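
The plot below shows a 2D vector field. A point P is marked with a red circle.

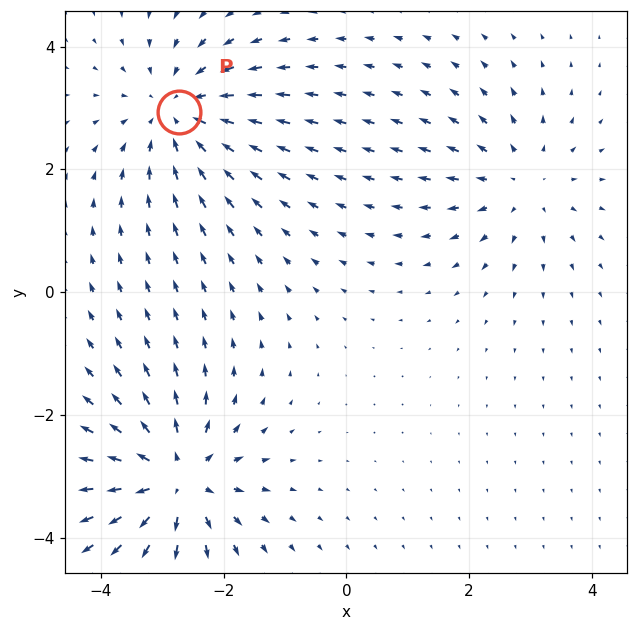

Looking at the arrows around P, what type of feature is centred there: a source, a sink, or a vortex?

sink

At P (-2.7, 2.9) the arrows converge inward. Divergence about -4, curl ≈0 — negative divergence with near-zero curl is a sink.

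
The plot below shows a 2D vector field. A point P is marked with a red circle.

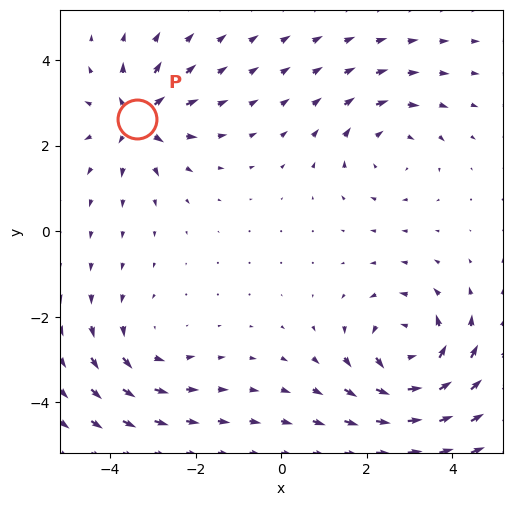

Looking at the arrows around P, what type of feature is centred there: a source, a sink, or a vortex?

At P (-3.4, 2.6) the arrows spread outward. Divergence about +4, curl ≈0 — positive divergence with near-zero curl is a source.

source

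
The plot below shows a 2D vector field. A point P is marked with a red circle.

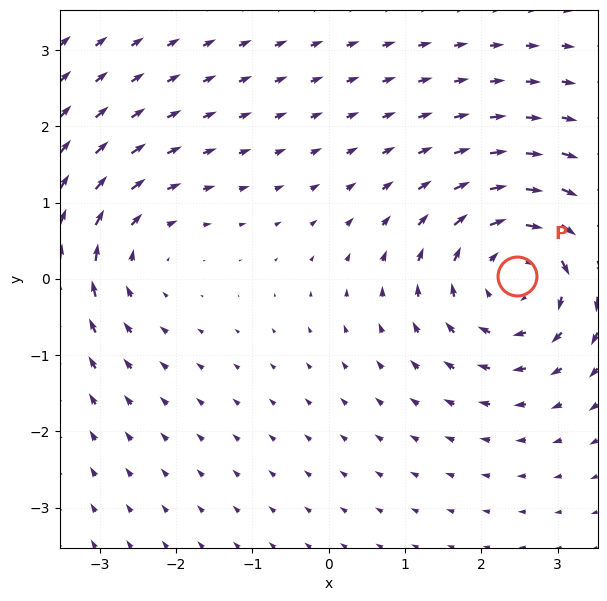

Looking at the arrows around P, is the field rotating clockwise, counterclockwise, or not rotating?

Near P at (2.5, 0.0) the arrows circulate clockwise. The curl (z-component) there is about -5; negative curl means clockwise rotation.

clockwise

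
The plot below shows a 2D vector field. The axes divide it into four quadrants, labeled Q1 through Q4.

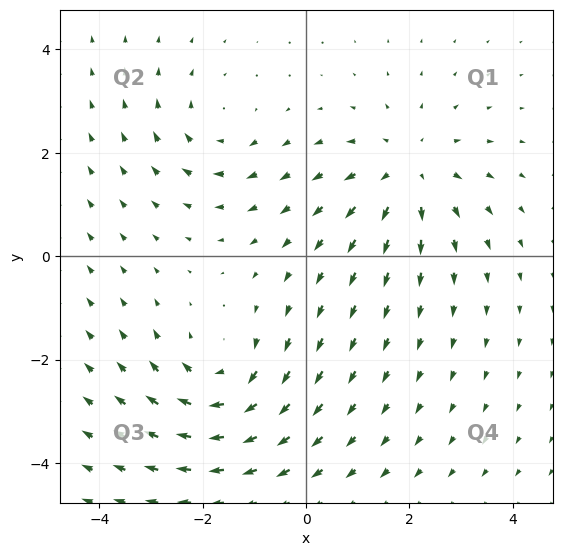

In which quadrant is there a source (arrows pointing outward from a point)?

Q1

The source sits at approximately (2.0, 1.6), which lies in quadrant Q1. The divergence there is about +4, positive as expected for a source.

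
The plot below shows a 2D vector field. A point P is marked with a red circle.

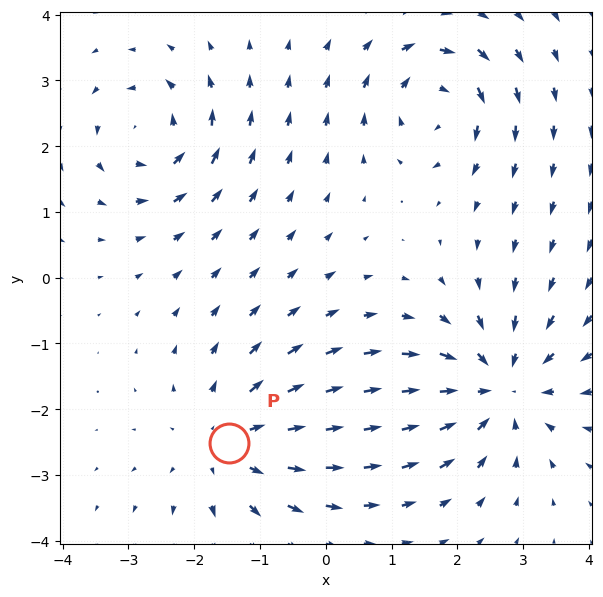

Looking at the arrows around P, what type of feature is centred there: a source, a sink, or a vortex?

source

At P (-1.5, -2.5) the arrows spread outward. Divergence about +4, curl ≈0 — positive divergence with near-zero curl is a source.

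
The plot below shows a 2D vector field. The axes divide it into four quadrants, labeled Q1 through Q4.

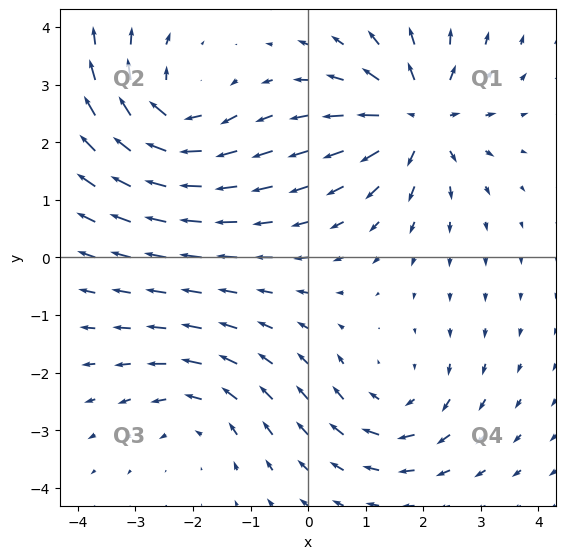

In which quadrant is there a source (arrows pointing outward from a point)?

Q1

The source sits at approximately (1.9, 2.4), which lies in quadrant Q1. The divergence there is about +6, positive as expected for a source.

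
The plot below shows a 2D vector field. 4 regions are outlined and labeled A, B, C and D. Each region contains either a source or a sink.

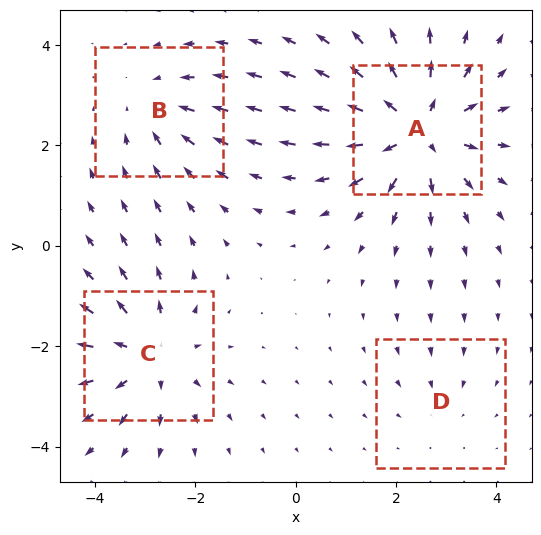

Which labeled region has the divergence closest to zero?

D

Divergence at each region's feature centre — A: about +7, B: about -3, C: about +5, D: about -2. Region D is closest to zero.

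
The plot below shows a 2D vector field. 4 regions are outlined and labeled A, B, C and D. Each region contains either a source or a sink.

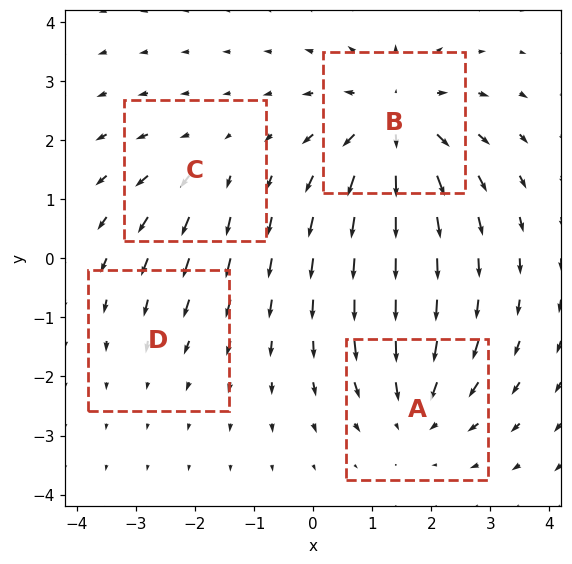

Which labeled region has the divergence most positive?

Divergence at each region's feature centre — A: about -5, B: about +7, C: about +3, D: about -2. Region B is most positive.

B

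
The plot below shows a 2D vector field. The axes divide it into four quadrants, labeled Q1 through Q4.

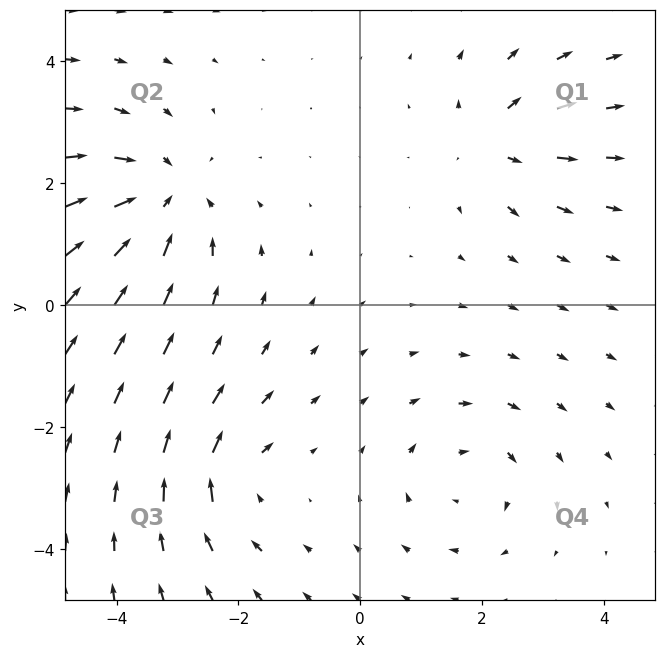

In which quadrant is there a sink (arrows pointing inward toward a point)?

Q2

The sink sits at approximately (-3.2, 1.7), which lies in quadrant Q2. The divergence there is about -5, negative as expected for a sink.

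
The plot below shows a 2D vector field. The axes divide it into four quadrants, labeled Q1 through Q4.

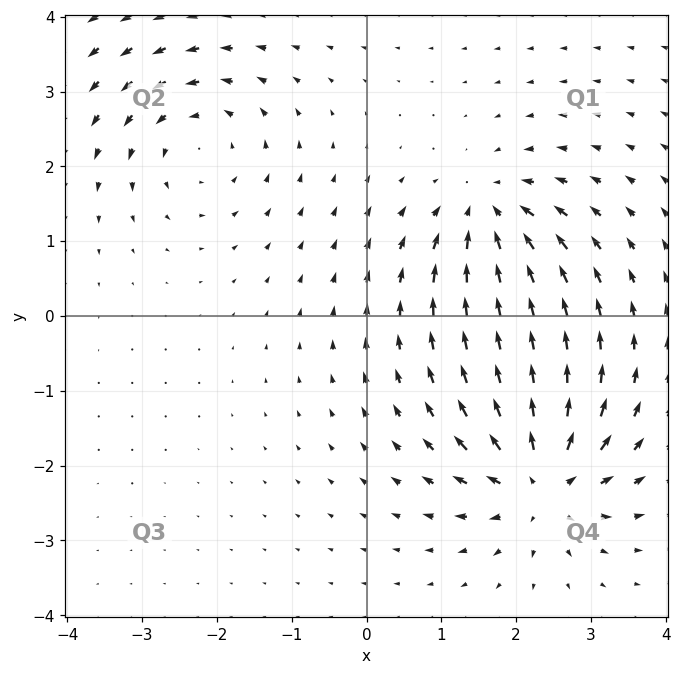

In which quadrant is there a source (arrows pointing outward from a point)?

The source sits at approximately (2.3, -2.2), which lies in quadrant Q4. The divergence there is about +7, positive as expected for a source.

Q4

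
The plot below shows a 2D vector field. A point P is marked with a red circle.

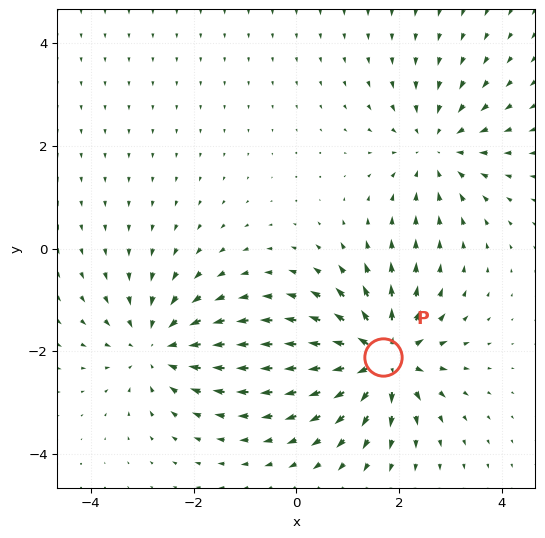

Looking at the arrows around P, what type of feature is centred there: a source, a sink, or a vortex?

At P (1.7, -2.1) the arrows spread outward. Divergence about +6, curl ≈0 — positive divergence with near-zero curl is a source.

source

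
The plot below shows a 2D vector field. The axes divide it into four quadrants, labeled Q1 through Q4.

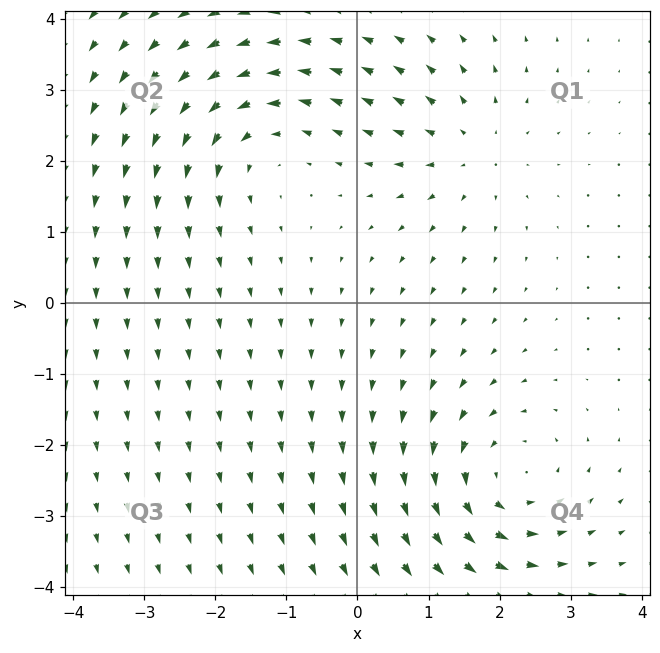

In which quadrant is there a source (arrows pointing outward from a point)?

Q1

The source sits at approximately (1.6, 2.2), which lies in quadrant Q1. The divergence there is about +3, positive as expected for a source.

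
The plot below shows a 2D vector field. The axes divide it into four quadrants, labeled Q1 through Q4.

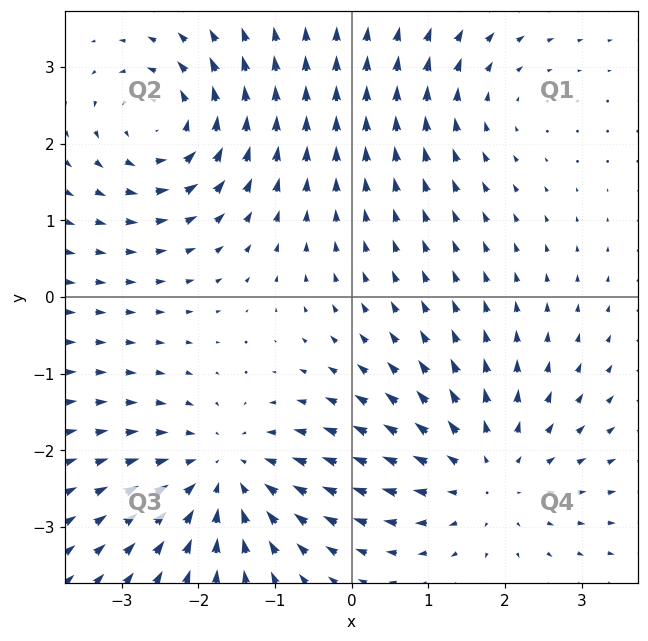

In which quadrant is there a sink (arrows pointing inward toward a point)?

Q3

The sink sits at approximately (-1.6, -2.3), which lies in quadrant Q3. The divergence there is about -4, negative as expected for a sink.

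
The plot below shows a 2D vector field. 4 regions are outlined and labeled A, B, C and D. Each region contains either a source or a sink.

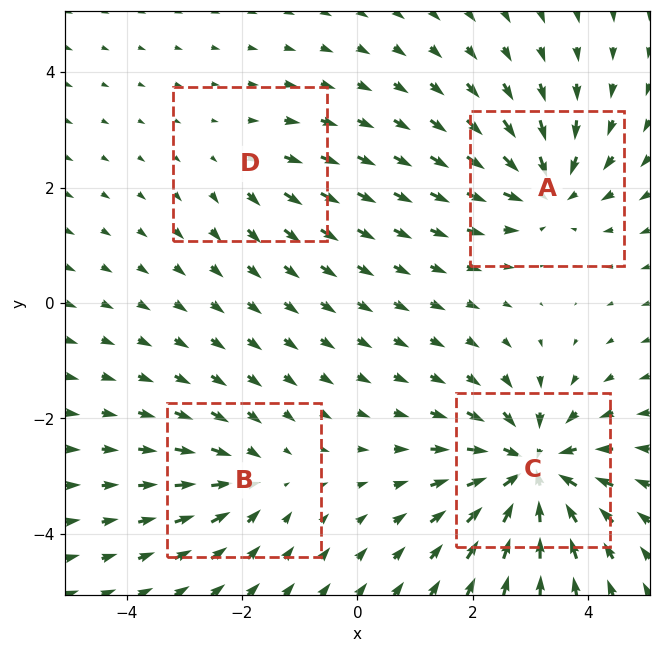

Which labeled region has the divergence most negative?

C

Divergence at each region's feature centre — A: about -5, B: about -4, C: about -8, D: about +2. Region C is most negative.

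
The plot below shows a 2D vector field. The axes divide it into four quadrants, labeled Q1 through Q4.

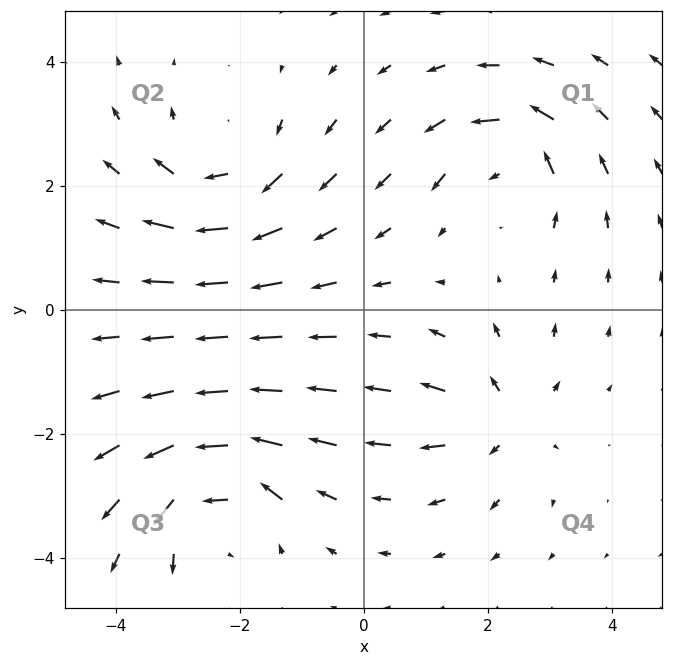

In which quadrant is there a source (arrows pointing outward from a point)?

The source sits at approximately (2.2, -1.8), which lies in quadrant Q4. The divergence there is about +4, positive as expected for a source.

Q4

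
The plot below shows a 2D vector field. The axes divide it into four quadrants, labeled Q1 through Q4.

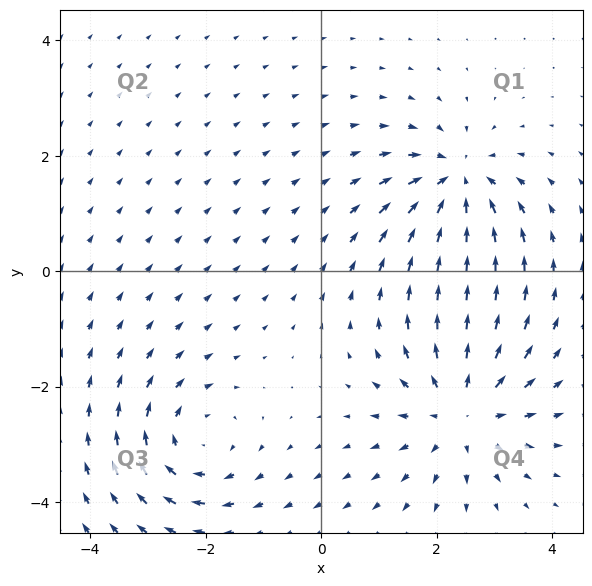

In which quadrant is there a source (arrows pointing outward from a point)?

Q4

The source sits at approximately (2.4, -2.4), which lies in quadrant Q4. The divergence there is about +4, positive as expected for a source.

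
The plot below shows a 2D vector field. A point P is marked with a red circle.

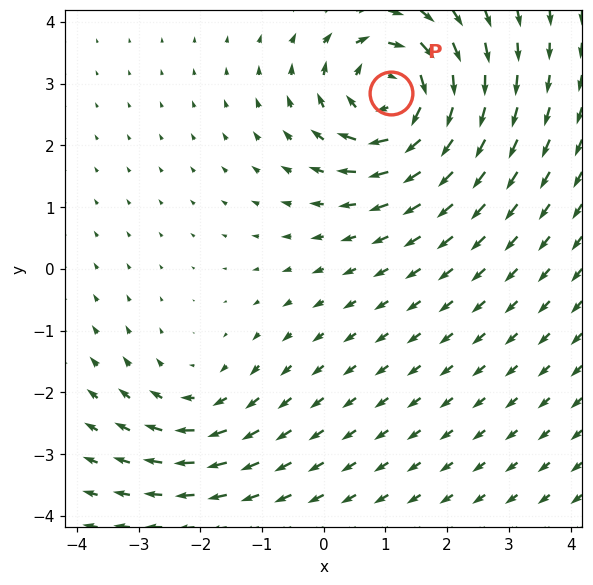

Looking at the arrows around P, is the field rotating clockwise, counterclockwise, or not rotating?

clockwise

Near P at (1.1, 2.8) the arrows circulate clockwise. The curl (z-component) there is about -6; negative curl means clockwise rotation.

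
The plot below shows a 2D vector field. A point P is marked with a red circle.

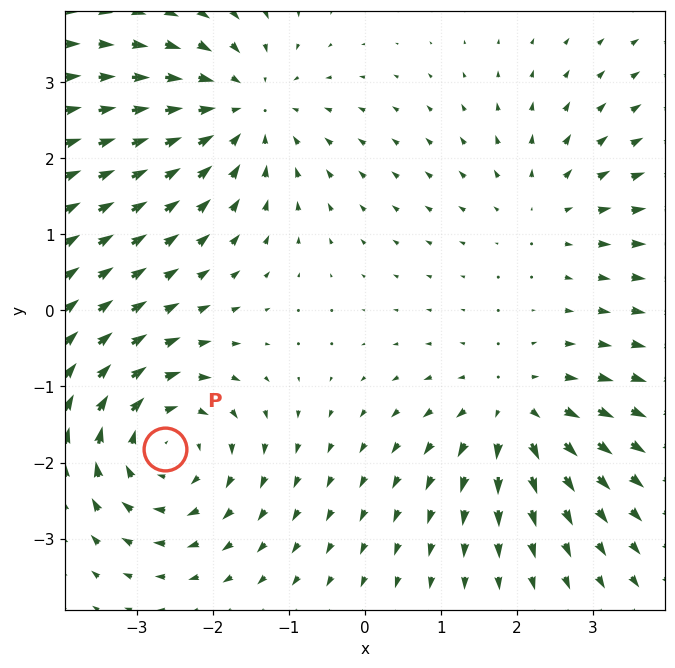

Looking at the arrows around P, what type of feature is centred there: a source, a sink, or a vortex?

vortex

At P (-2.6, -1.8) the arrows circulate clockwise. Divergence ≈0, curl about -4 — near-zero divergence with nonzero curl is a vortex.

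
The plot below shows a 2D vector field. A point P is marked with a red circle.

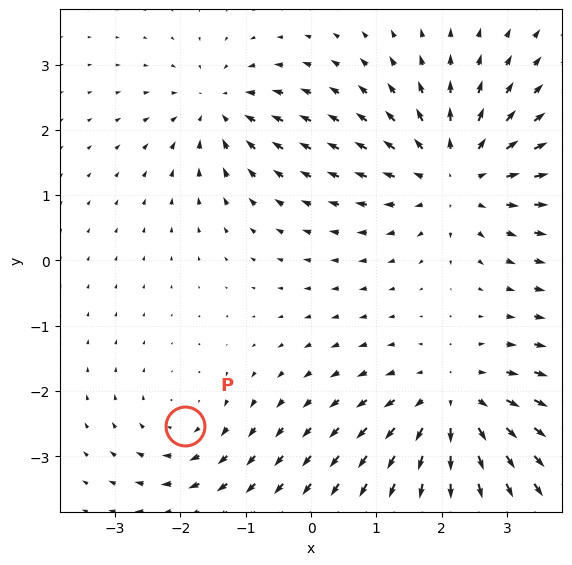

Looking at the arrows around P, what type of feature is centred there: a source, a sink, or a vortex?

At P (-1.9, -2.5) the arrows circulate clockwise. Divergence ≈0, curl about -3 — near-zero divergence with nonzero curl is a vortex.

vortex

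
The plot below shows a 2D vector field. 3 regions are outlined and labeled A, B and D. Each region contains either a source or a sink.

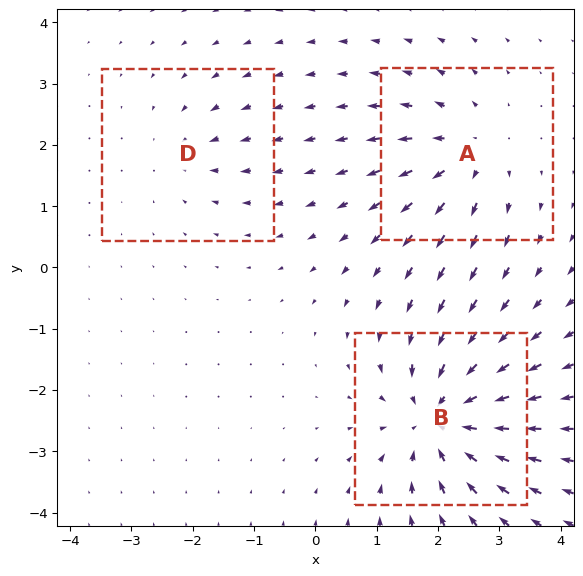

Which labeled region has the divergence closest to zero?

Divergence at each region's feature centre — A: about +4, B: about -5, D: about -2. Region D is closest to zero.

D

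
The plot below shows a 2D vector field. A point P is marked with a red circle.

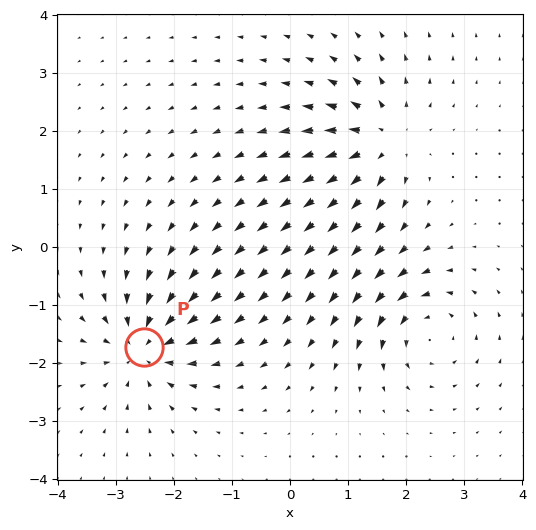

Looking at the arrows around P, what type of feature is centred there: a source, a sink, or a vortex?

At P (-2.5, -1.7) the arrows converge inward. Divergence about -7, curl ≈0 — negative divergence with near-zero curl is a sink.

sink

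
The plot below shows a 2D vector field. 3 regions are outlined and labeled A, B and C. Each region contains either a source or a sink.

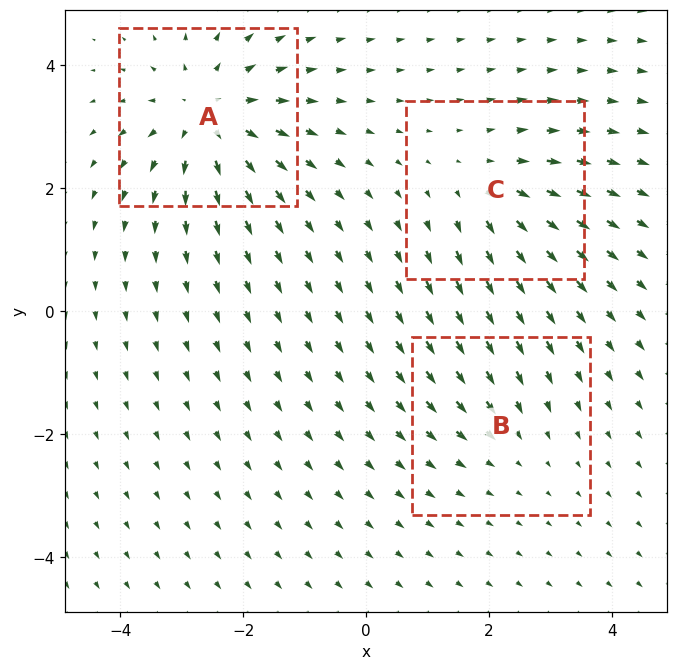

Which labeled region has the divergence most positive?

A

Divergence at each region's feature centre — A: about +5, B: about -2, C: about +3. Region A is most positive.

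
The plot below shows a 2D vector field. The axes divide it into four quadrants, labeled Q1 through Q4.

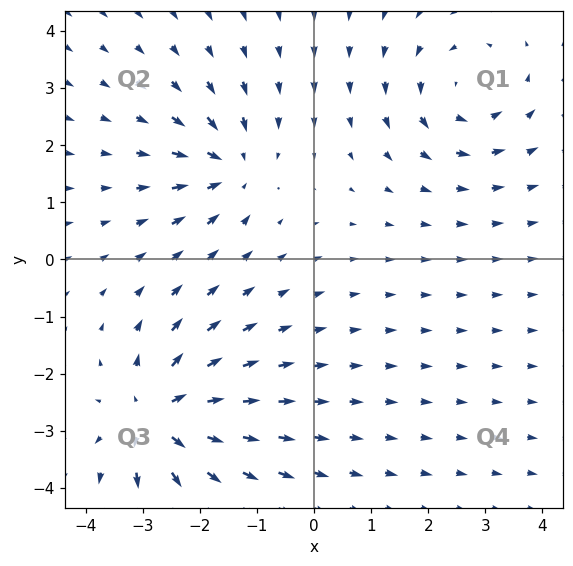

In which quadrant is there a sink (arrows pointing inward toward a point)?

Q2

The sink sits at approximately (-1.5, 1.6), which lies in quadrant Q2. The divergence there is about -5, negative as expected for a sink.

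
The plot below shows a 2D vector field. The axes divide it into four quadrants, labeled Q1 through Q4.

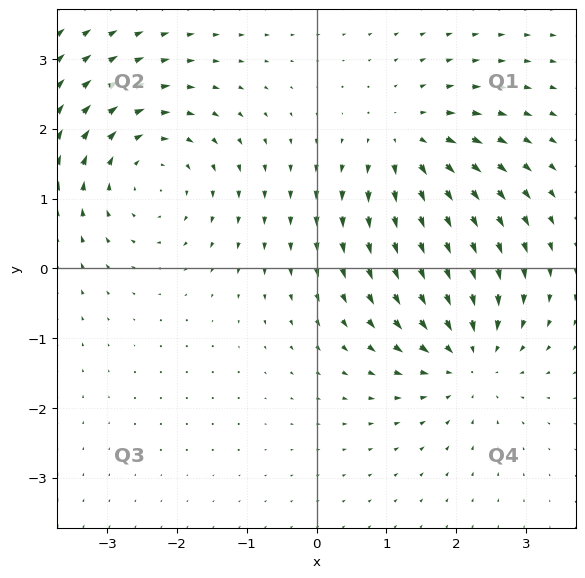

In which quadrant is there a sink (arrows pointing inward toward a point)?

The sink sits at approximately (2.2, -1.3), which lies in quadrant Q4. The divergence there is about -4, negative as expected for a sink.

Q4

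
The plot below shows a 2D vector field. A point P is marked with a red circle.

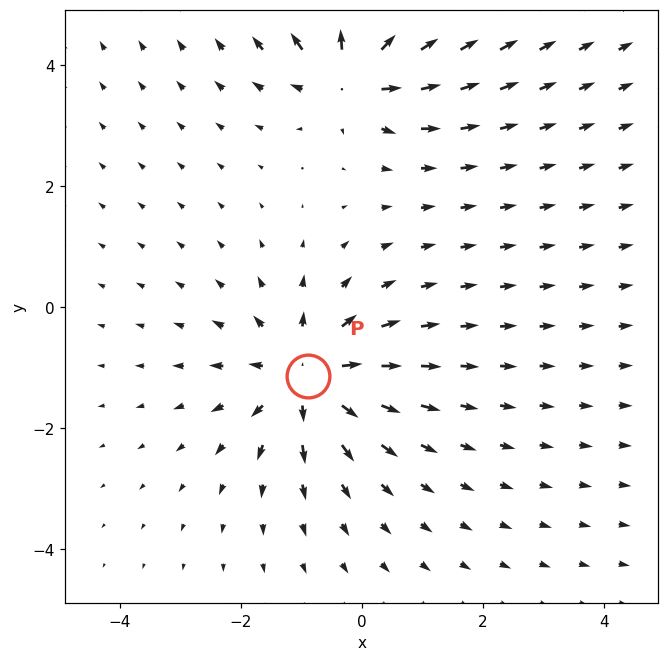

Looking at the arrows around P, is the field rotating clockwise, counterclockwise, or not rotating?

Near P at (-0.9, -1.1) the arrows show no circulation. The curl there is ≈0.

not rotating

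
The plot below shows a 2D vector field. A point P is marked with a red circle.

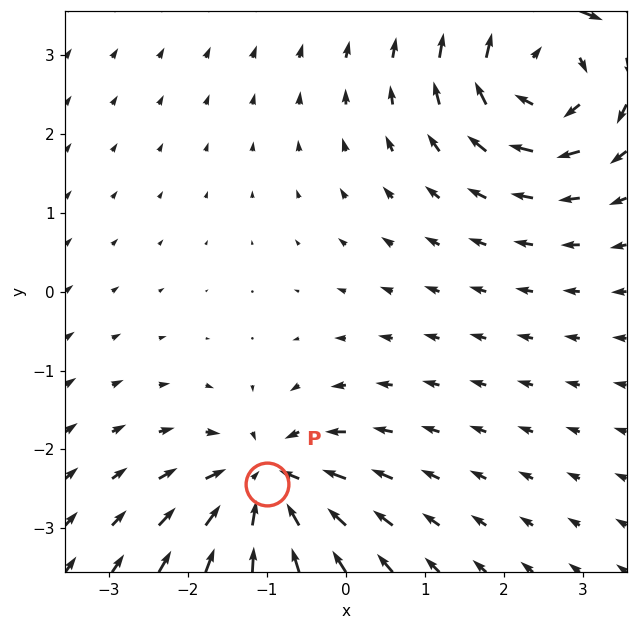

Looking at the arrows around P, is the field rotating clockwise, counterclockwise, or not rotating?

Near P at (-1.0, -2.4) the arrows show no circulation. The curl there is ≈0.

not rotating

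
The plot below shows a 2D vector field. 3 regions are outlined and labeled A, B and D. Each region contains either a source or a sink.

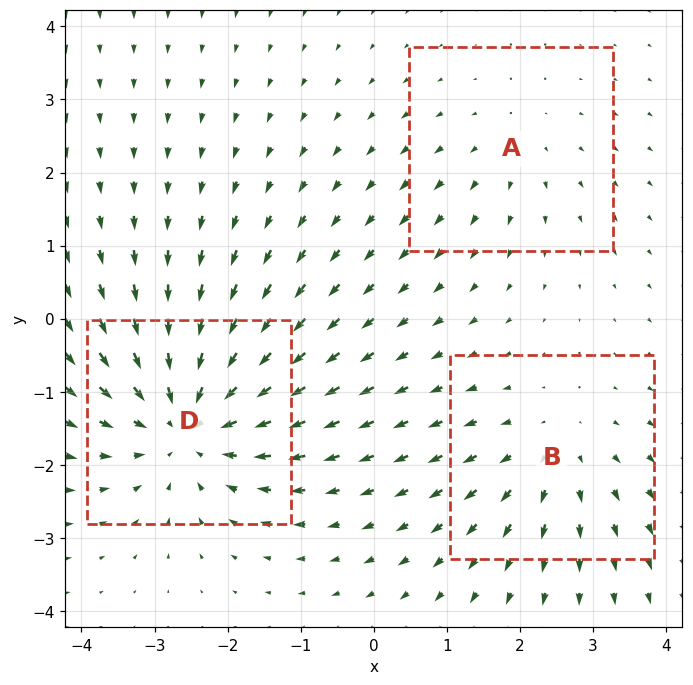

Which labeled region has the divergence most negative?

D

Divergence at each region's feature centre — A: about +2, B: about +3, D: about -5. Region D is most negative.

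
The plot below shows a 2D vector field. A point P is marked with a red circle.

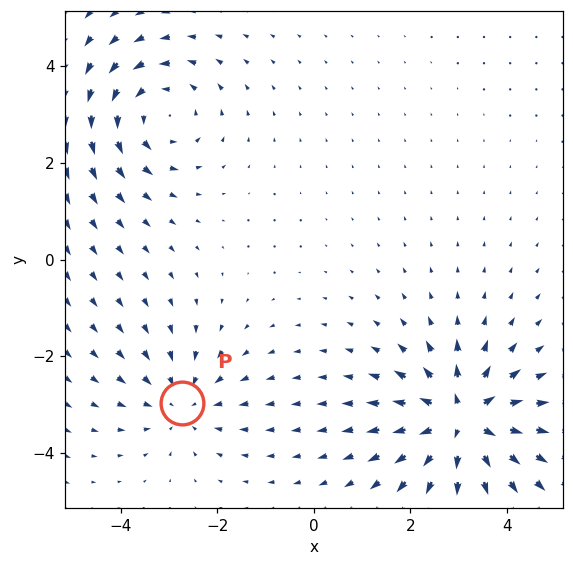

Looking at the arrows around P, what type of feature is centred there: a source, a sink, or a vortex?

sink

At P (-2.7, -3.0) the arrows converge inward. Divergence about -3, curl ≈0 — negative divergence with near-zero curl is a sink.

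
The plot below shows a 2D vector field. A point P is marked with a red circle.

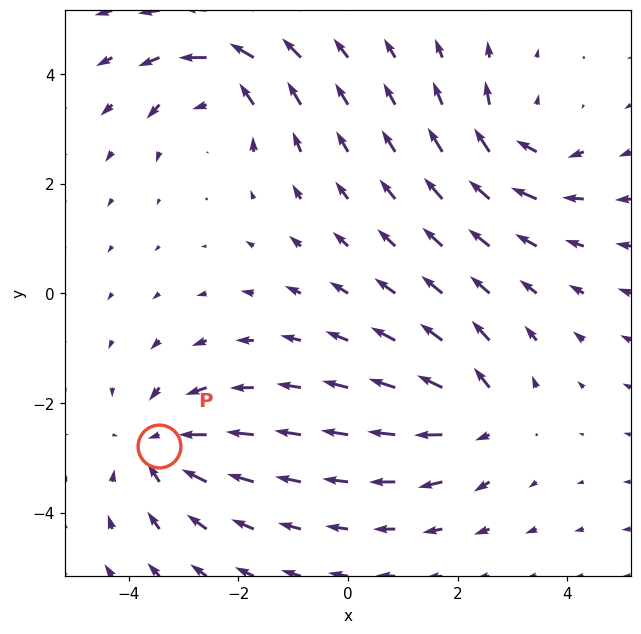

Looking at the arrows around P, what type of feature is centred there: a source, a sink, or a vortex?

sink

At P (-3.4, -2.8) the arrows converge inward. Divergence about -5, curl ≈0 — negative divergence with near-zero curl is a sink.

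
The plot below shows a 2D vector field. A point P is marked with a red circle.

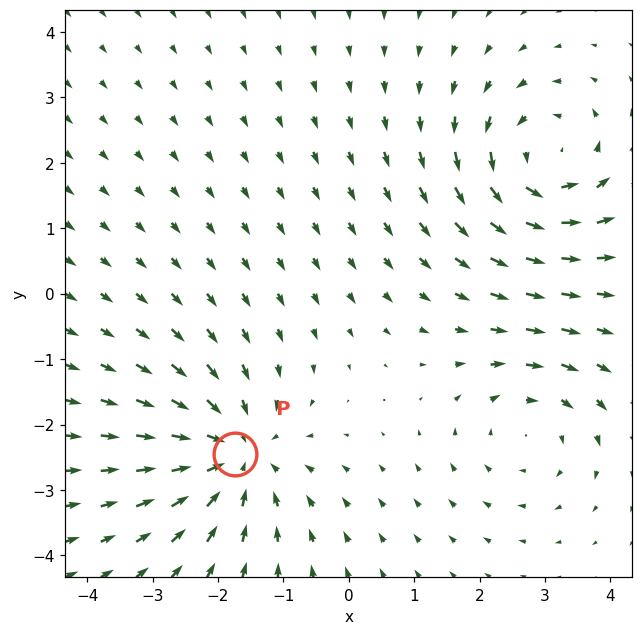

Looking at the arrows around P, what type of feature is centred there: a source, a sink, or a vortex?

sink

At P (-1.7, -2.5) the arrows converge inward. Divergence about -4, curl ≈0 — negative divergence with near-zero curl is a sink.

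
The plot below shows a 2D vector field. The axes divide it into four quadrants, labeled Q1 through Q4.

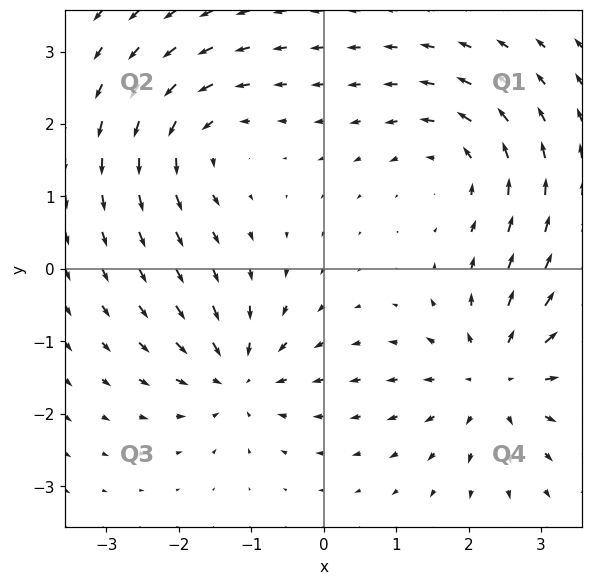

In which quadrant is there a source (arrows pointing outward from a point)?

The source sits at approximately (2.4, -1.5), which lies in quadrant Q4. The divergence there is about +5, positive as expected for a source.

Q4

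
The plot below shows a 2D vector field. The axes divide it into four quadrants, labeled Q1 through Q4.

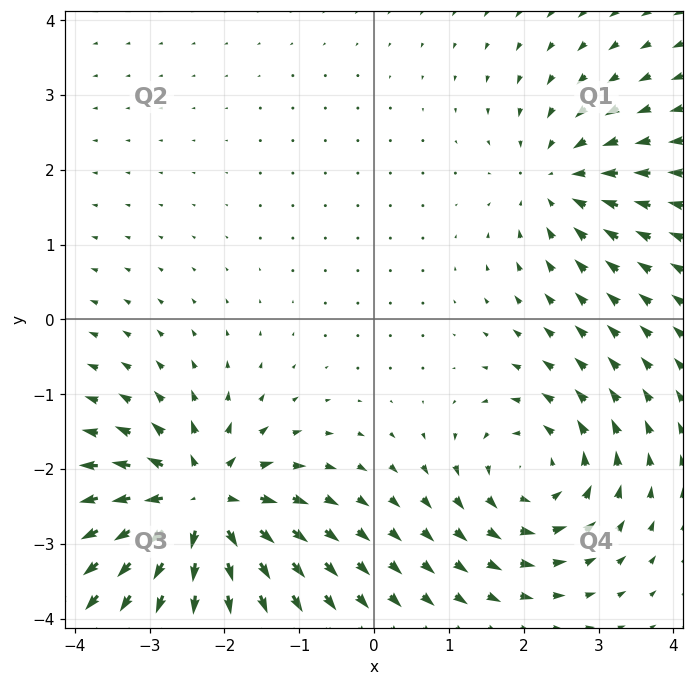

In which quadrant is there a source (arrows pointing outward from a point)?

The source sits at approximately (-2.3, -2.5), which lies in quadrant Q3. The divergence there is about +7, positive as expected for a source.

Q3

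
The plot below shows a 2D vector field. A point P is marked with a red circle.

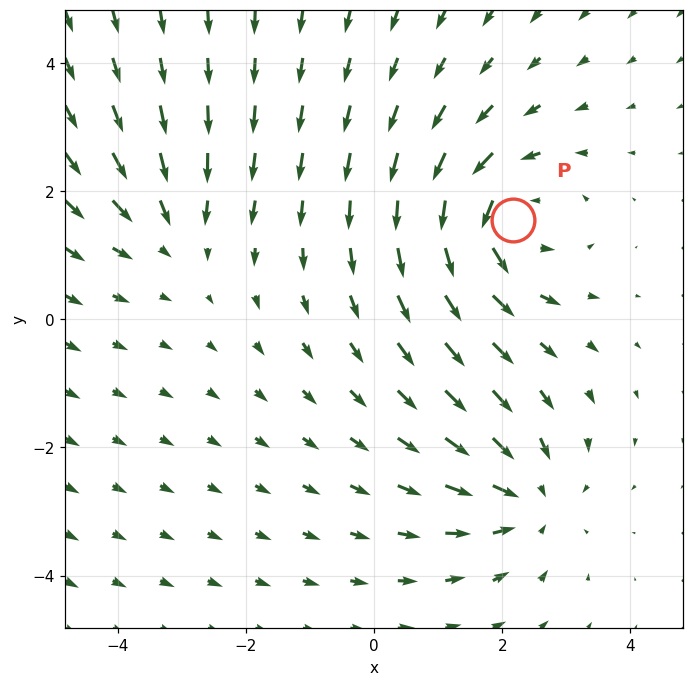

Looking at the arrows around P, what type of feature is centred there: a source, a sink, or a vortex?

At P (2.2, 1.5) the arrows circulate counterclockwise. Divergence ≈0, curl about +4 — near-zero divergence with nonzero curl is a vortex.

vortex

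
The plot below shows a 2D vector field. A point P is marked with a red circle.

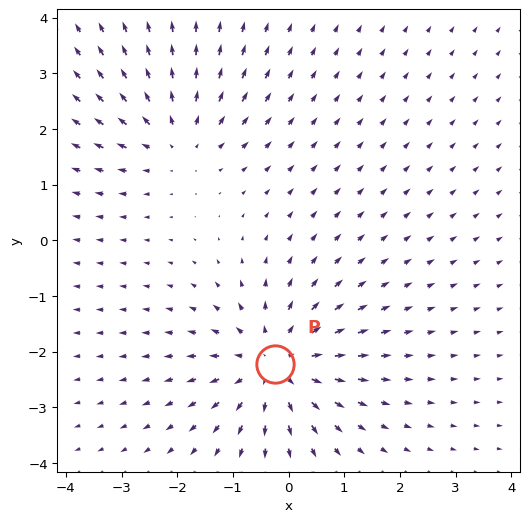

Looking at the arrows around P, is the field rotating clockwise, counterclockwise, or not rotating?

not rotating

Near P at (-0.2, -2.2) the arrows show no circulation. The curl there is ≈0.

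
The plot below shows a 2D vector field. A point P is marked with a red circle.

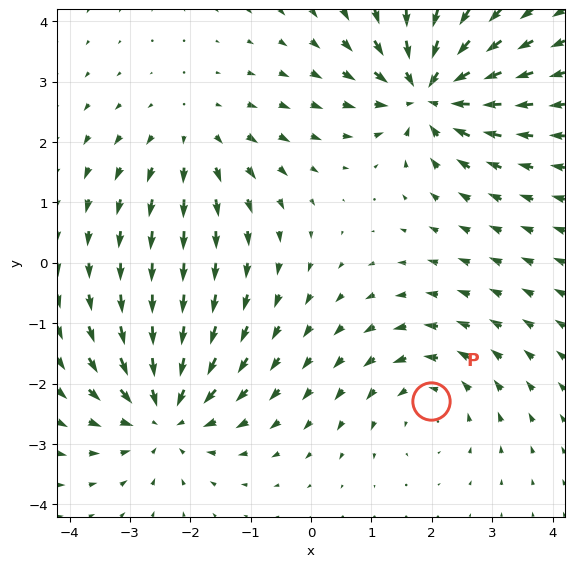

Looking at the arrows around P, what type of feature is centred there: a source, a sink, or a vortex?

At P (2.0, -2.3) the arrows circulate counterclockwise. Divergence ≈0, curl about +3 — near-zero divergence with nonzero curl is a vortex.

vortex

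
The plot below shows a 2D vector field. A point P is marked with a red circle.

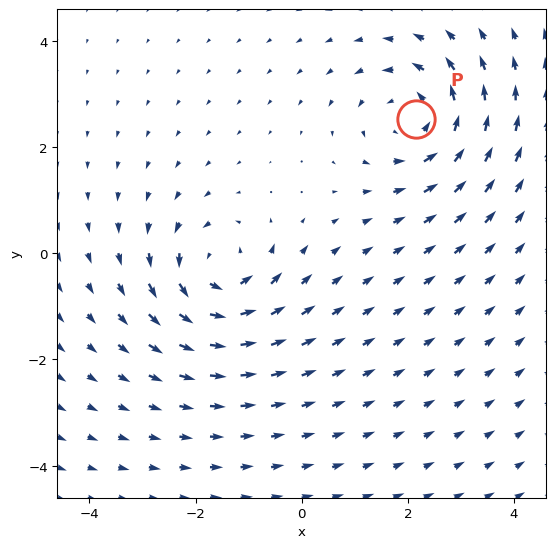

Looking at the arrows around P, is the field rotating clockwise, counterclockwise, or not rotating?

counterclockwise

Near P at (2.2, 2.5) the arrows circulate counterclockwise. The curl (z-component) there is about +5; positive curl means counterclockwise rotation.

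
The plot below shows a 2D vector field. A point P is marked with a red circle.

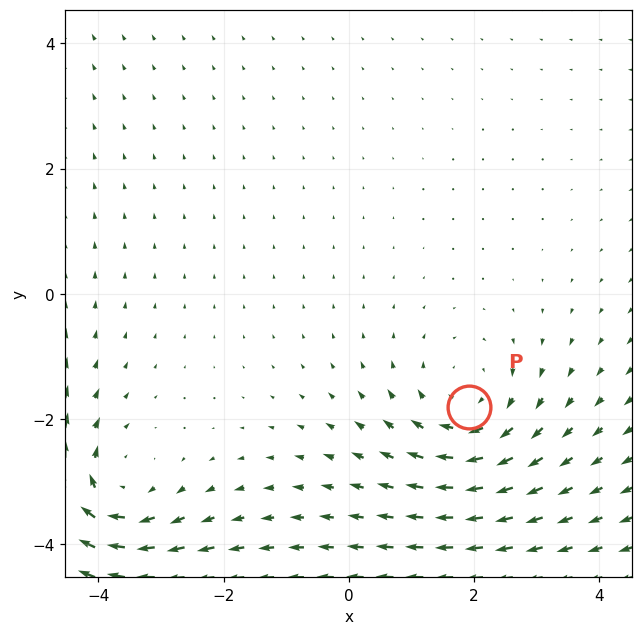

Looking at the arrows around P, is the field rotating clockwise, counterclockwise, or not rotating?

clockwise

Near P at (1.9, -1.8) the arrows circulate clockwise. The curl (z-component) there is about -3; negative curl means clockwise rotation.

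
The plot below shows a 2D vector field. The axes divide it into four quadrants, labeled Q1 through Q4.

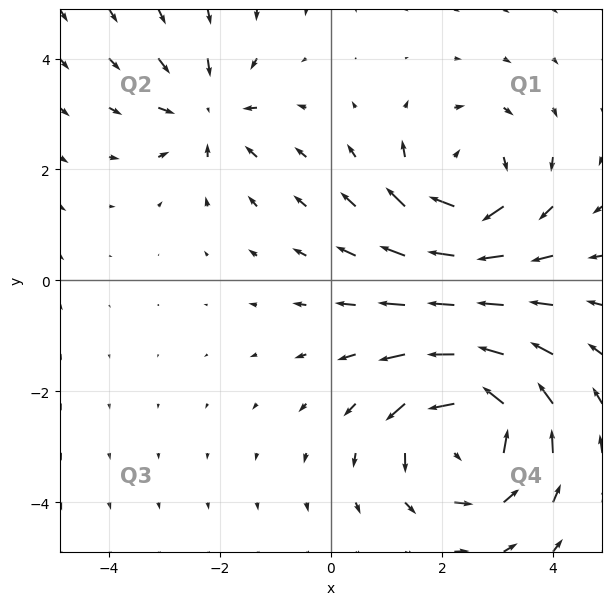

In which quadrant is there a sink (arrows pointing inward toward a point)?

The sink sits at approximately (-2.2, 3.0), which lies in quadrant Q2. The divergence there is about -4, negative as expected for a sink.

Q2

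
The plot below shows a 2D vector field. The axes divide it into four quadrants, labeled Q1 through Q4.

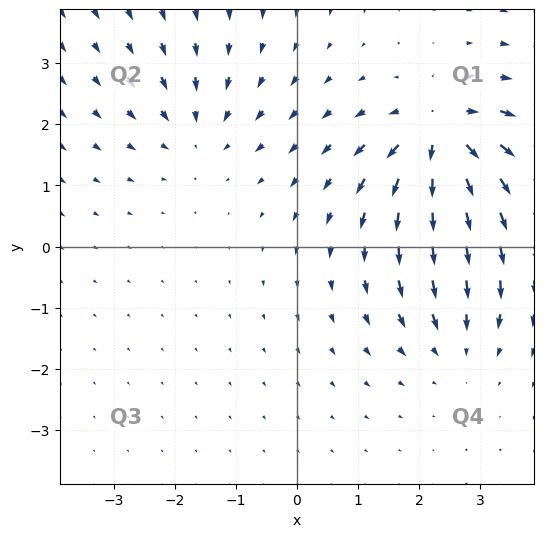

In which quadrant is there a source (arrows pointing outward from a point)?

The source sits at approximately (2.4, 1.8), which lies in quadrant Q1. The divergence there is about +6, positive as expected for a source.

Q1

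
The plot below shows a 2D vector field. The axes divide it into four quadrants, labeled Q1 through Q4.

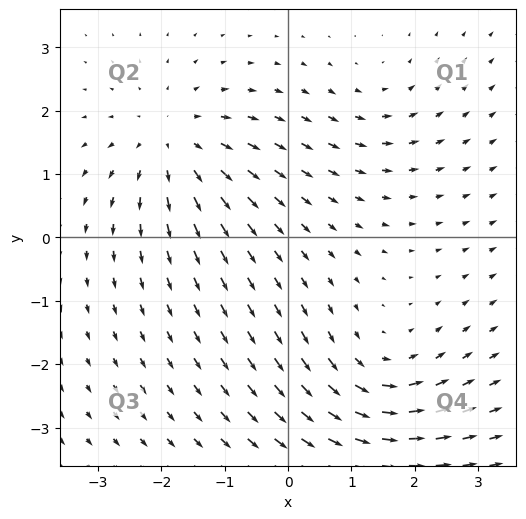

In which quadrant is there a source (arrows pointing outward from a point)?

Q2

The source sits at approximately (-1.8, 1.5), which lies in quadrant Q2. The divergence there is about +4, positive as expected for a source.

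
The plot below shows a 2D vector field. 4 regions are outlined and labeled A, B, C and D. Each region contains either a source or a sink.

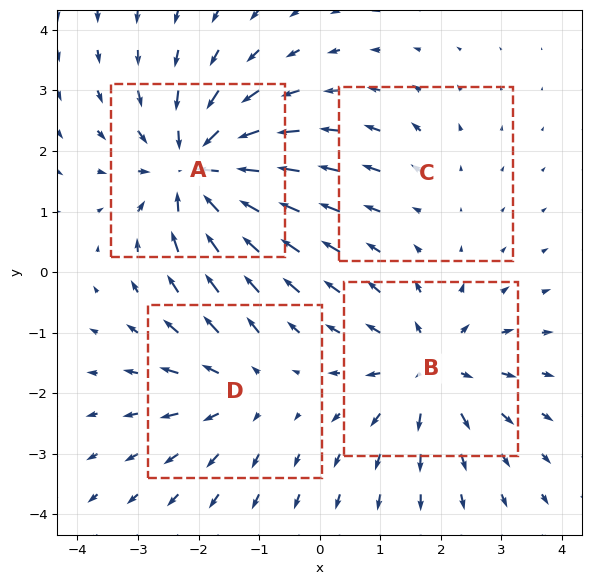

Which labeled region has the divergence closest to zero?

Divergence at each region's feature centre — A: about -7, B: about +5, C: about +2, D: about +3. Region C is closest to zero.

C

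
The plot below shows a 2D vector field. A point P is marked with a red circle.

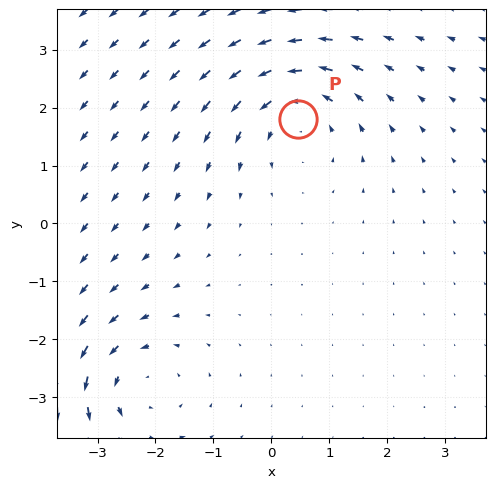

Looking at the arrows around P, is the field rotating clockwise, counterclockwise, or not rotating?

counterclockwise

Near P at (0.5, 1.8) the arrows circulate counterclockwise. The curl (z-component) there is about +3; positive curl means counterclockwise rotation.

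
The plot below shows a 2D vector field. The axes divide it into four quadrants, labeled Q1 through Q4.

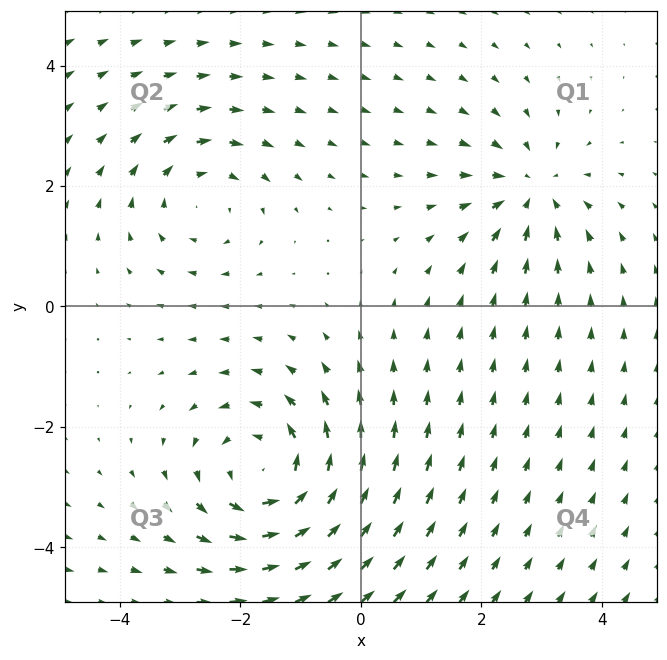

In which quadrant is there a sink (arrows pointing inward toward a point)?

Q1

The sink sits at approximately (2.8, 1.9), which lies in quadrant Q1. The divergence there is about -3, negative as expected for a sink.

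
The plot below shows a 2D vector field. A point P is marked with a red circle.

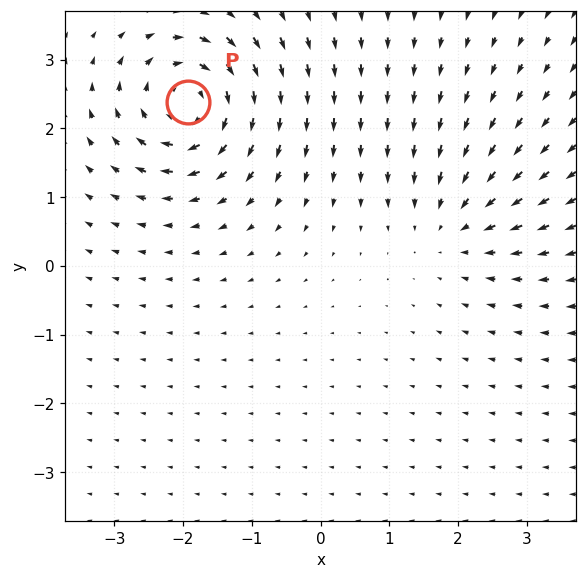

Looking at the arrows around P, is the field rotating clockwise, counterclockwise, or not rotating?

Near P at (-1.9, 2.4) the arrows circulate clockwise. The curl (z-component) there is about -6; negative curl means clockwise rotation.

clockwise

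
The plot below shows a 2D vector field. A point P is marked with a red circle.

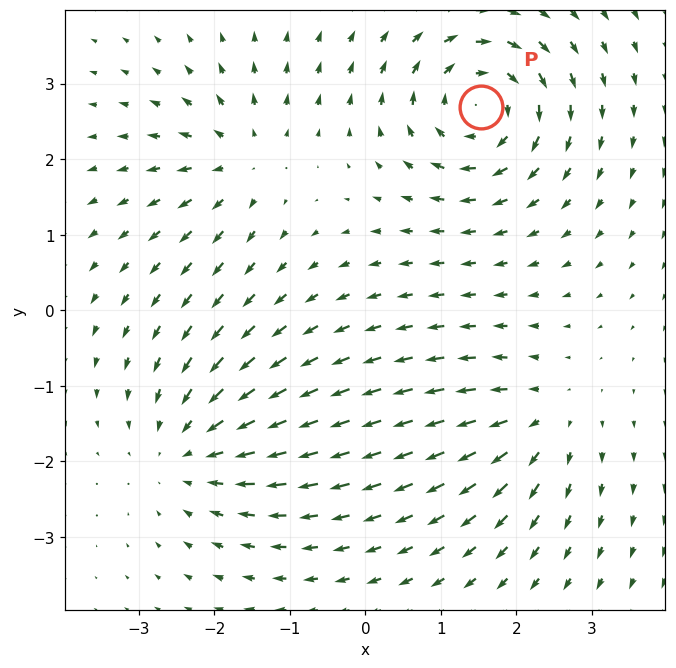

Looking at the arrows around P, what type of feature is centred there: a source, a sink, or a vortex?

At P (1.5, 2.7) the arrows circulate clockwise. Divergence ≈0, curl about -6 — near-zero divergence with nonzero curl is a vortex.

vortex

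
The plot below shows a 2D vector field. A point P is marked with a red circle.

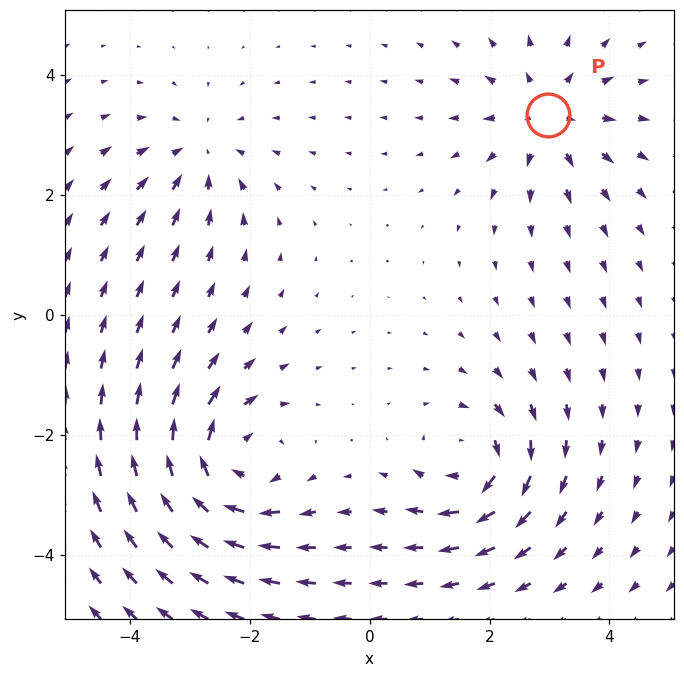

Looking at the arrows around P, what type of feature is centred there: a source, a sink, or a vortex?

At P (3.0, 3.3) the arrows spread outward. Divergence about +4, curl ≈0 — positive divergence with near-zero curl is a source.

source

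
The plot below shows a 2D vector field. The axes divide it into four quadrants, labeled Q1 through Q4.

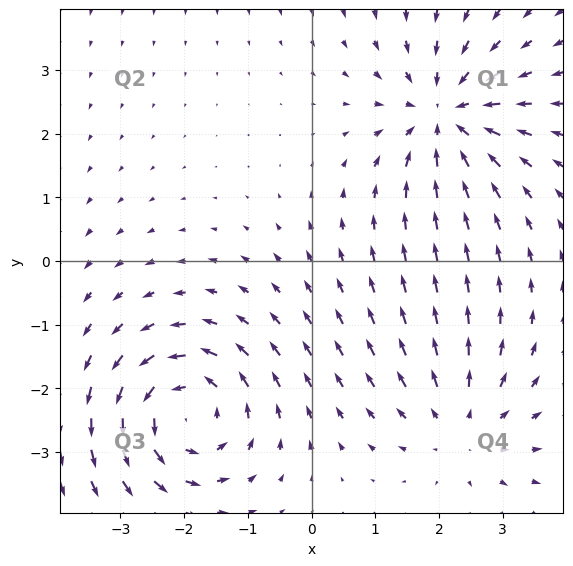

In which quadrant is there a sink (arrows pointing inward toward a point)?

Q1

The sink sits at approximately (2.1, 2.3), which lies in quadrant Q1. The divergence there is about -5, negative as expected for a sink.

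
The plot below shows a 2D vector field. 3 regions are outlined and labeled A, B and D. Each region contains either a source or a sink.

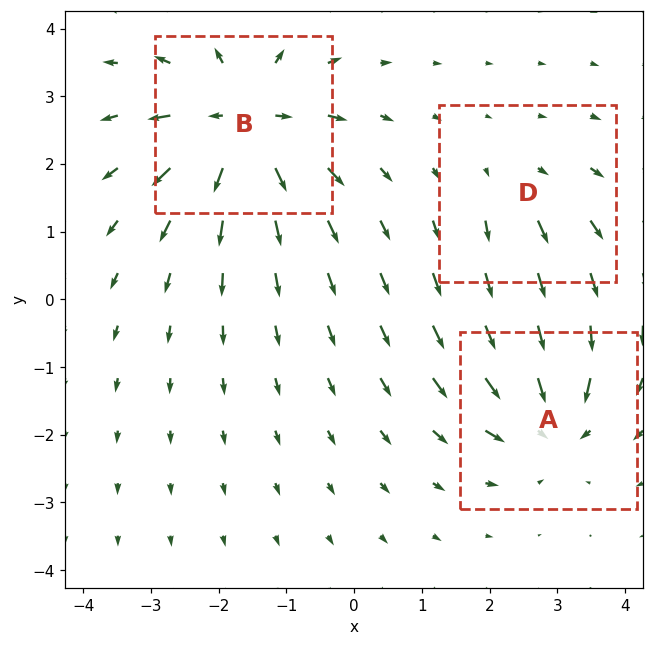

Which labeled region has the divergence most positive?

Divergence at each region's feature centre — A: about -4, B: about +6, D: about +2. Region B is most positive.

B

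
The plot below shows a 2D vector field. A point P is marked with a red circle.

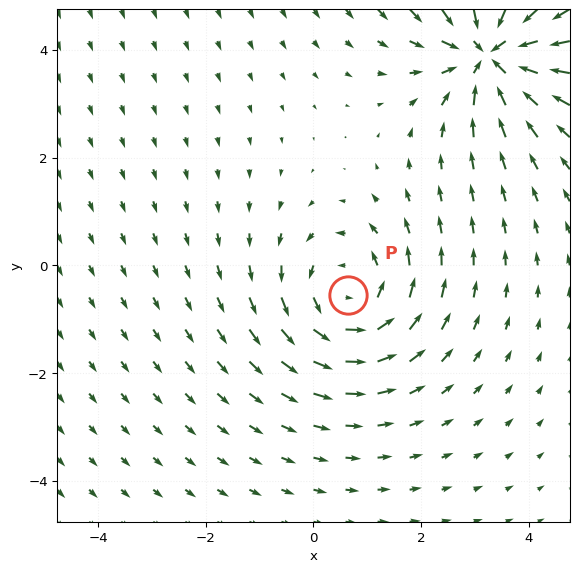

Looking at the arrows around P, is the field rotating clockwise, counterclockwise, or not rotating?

Near P at (0.6, -0.5) the arrows circulate counterclockwise. The curl (z-component) there is about +4; positive curl means counterclockwise rotation.

counterclockwise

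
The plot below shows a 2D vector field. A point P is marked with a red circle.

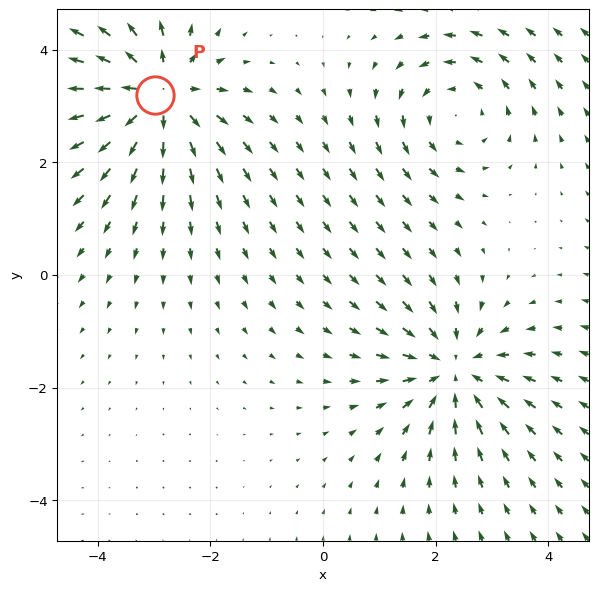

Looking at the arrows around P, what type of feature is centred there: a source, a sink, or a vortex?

source

At P (-3.0, 3.2) the arrows spread outward. Divergence about +5, curl ≈0 — positive divergence with near-zero curl is a source.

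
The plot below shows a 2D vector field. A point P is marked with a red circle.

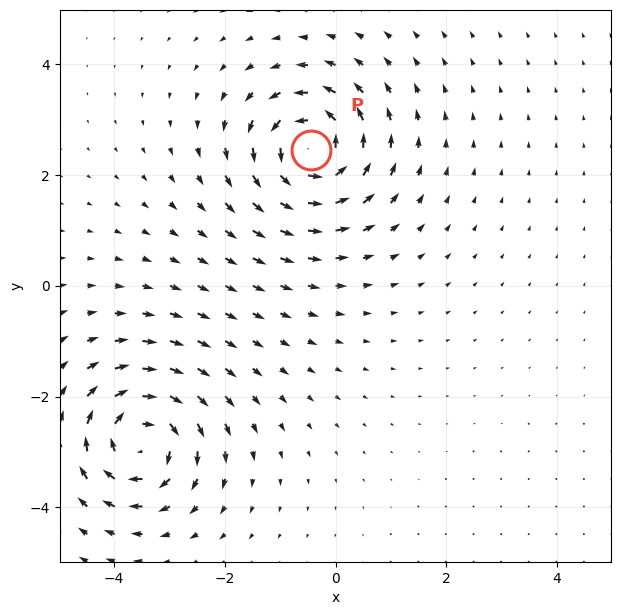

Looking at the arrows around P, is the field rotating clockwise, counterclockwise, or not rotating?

counterclockwise

Near P at (-0.4, 2.5) the arrows circulate counterclockwise. The curl (z-component) there is about +6; positive curl means counterclockwise rotation.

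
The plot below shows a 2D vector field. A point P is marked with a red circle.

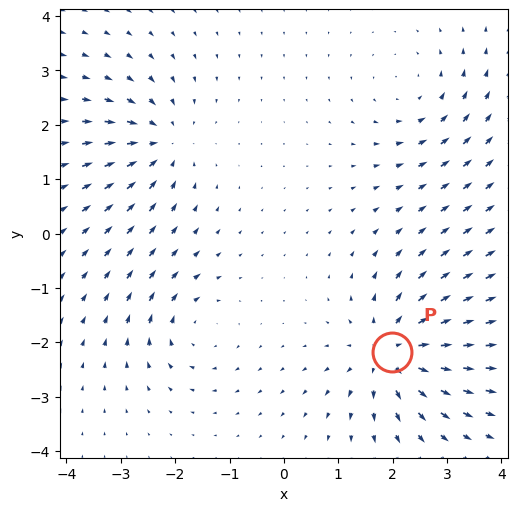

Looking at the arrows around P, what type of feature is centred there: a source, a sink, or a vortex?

At P (2.0, -2.2) the arrows spread outward. Divergence about +6, curl ≈0 — positive divergence with near-zero curl is a source.

source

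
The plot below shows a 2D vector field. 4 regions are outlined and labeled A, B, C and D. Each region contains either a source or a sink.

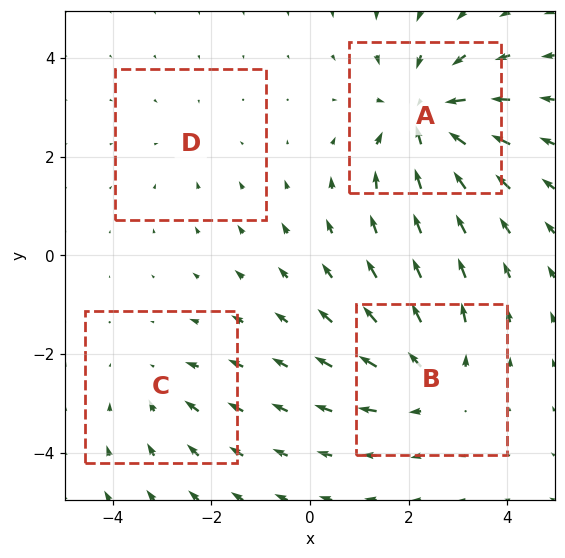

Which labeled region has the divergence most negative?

A

Divergence at each region's feature centre — A: about -6, B: about +4, C: about -3, D: about -2. Region A is most negative.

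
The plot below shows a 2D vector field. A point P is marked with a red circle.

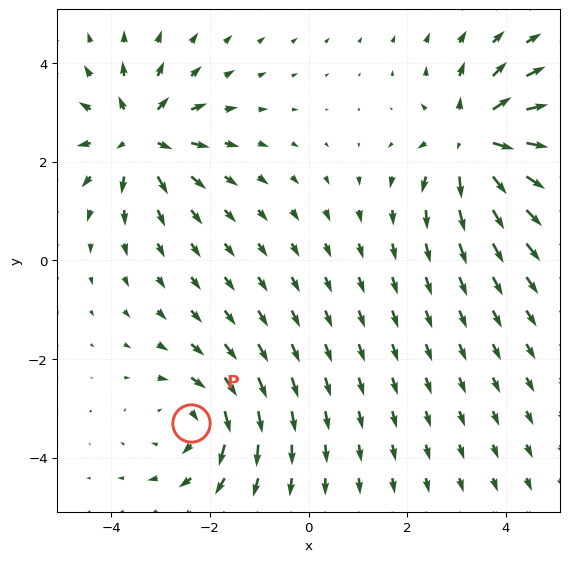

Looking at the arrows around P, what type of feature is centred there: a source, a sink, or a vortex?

vortex

At P (-2.4, -3.3) the arrows circulate clockwise. Divergence ≈0, curl about -4 — near-zero divergence with nonzero curl is a vortex.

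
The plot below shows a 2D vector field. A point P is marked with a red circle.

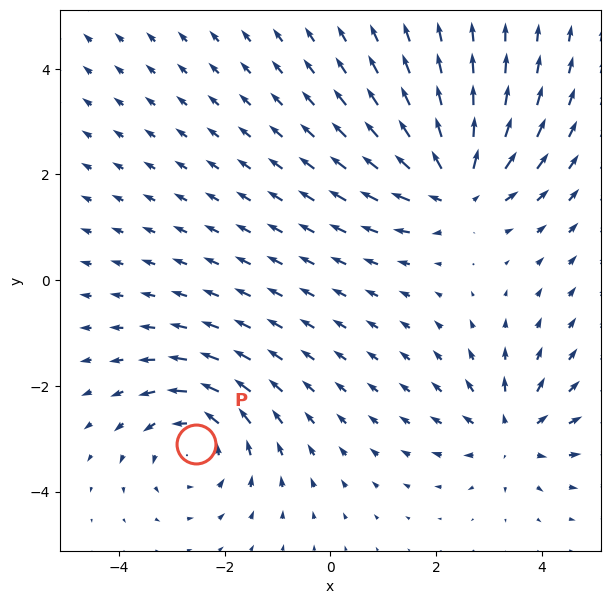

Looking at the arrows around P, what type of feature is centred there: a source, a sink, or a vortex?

vortex

At P (-2.5, -3.1) the arrows circulate counterclockwise. Divergence ≈0, curl about +5 — near-zero divergence with nonzero curl is a vortex.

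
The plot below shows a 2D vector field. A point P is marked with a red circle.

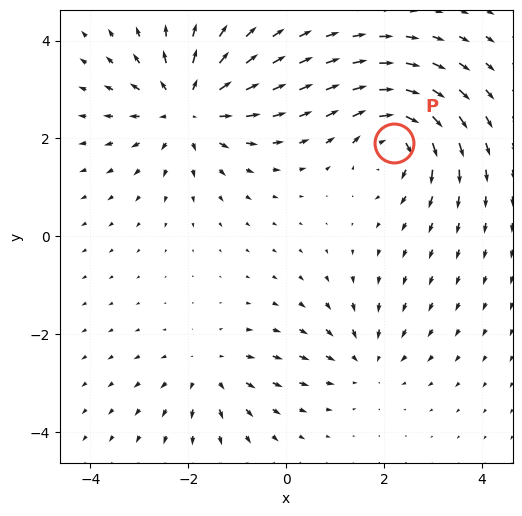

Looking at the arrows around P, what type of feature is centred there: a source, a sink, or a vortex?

vortex

At P (2.2, 1.9) the arrows circulate clockwise. Divergence ≈0, curl about -6 — near-zero divergence with nonzero curl is a vortex.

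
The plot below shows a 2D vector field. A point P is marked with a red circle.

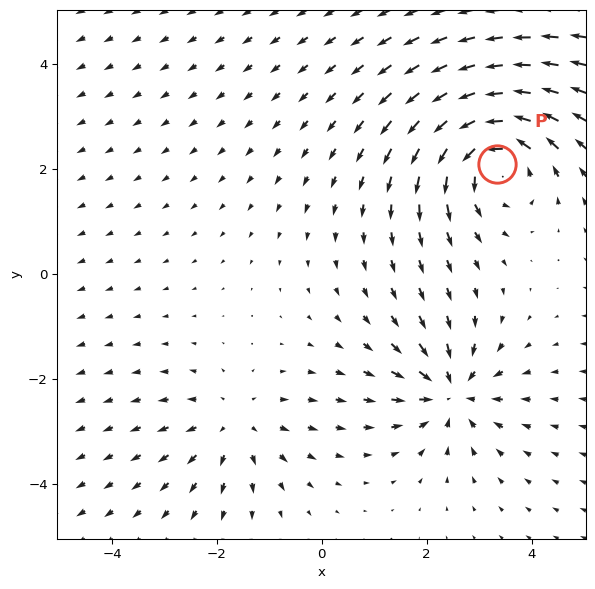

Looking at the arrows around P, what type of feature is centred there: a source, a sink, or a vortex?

At P (3.3, 2.1) the arrows circulate counterclockwise. Divergence ≈0, curl about +5 — near-zero divergence with nonzero curl is a vortex.

vortex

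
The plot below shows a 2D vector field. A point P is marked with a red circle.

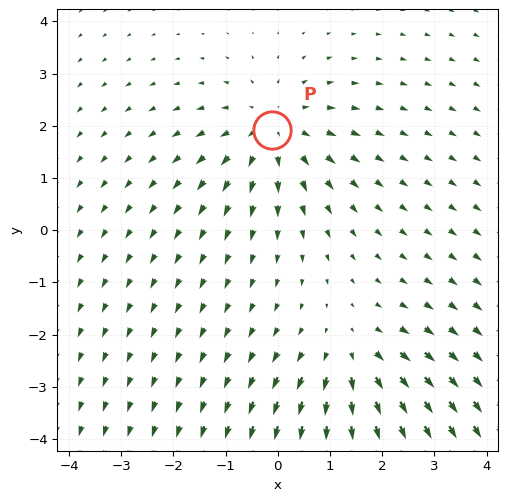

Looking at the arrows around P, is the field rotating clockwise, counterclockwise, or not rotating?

Near P at (-0.1, 1.9) the arrows show no circulation. The curl there is ≈0.

not rotating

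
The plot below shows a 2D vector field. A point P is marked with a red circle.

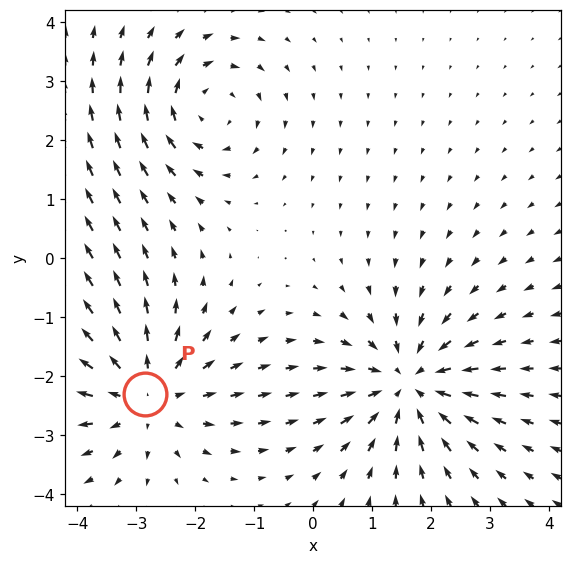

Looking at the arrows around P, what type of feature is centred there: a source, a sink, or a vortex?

source

At P (-2.9, -2.3) the arrows spread outward. Divergence about +4, curl ≈0 — positive divergence with near-zero curl is a source.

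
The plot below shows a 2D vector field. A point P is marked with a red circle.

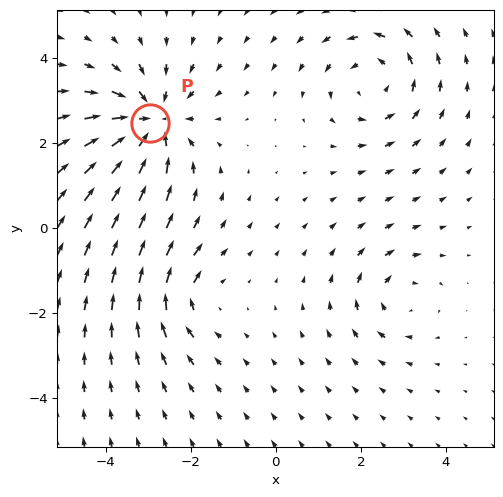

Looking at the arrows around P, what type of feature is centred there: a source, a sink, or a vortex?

At P (-3.0, 2.5) the arrows converge inward. Divergence about -5, curl ≈0 — negative divergence with near-zero curl is a sink.

sink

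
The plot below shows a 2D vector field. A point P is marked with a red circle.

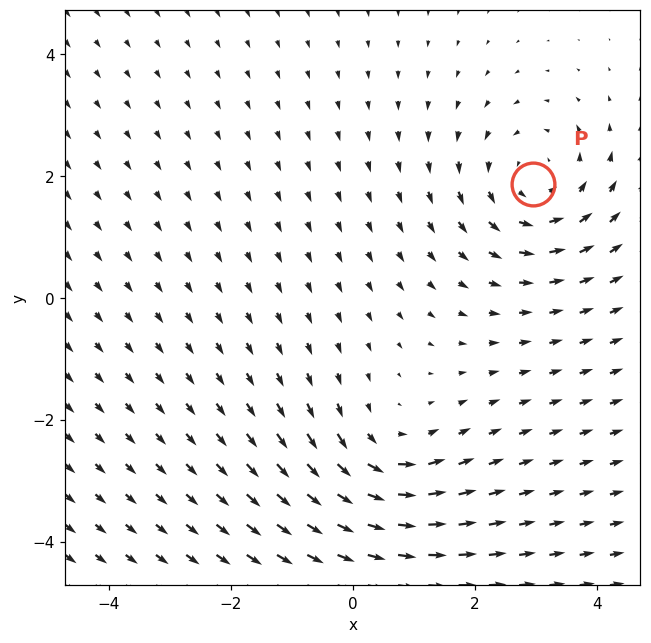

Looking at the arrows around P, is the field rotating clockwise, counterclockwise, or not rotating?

Near P at (3.0, 1.9) the arrows circulate counterclockwise. The curl (z-component) there is about +3; positive curl means counterclockwise rotation.

counterclockwise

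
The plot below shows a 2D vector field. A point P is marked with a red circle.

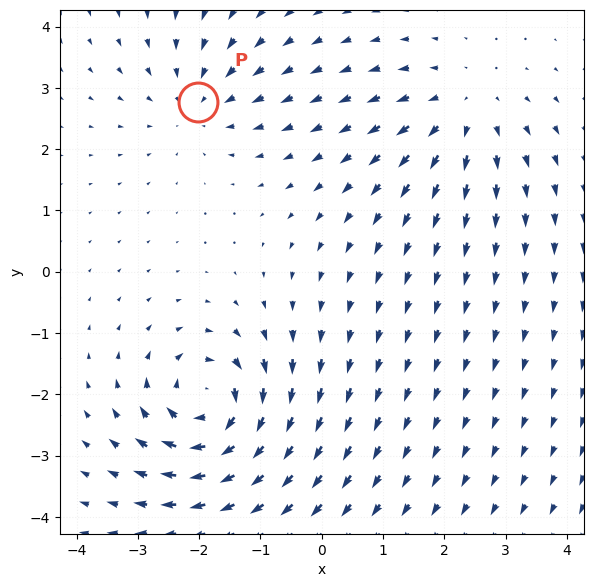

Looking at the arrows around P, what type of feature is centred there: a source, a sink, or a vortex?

sink

At P (-2.0, 2.8) the arrows converge inward. Divergence about -3, curl ≈0 — negative divergence with near-zero curl is a sink.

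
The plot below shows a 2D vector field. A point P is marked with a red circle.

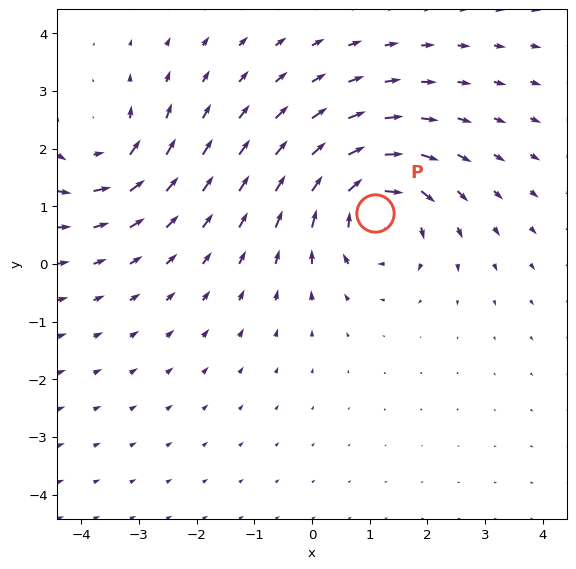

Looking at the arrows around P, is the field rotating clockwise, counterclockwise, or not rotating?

clockwise

Near P at (1.1, 0.9) the arrows circulate clockwise. The curl (z-component) there is about -5; negative curl means clockwise rotation.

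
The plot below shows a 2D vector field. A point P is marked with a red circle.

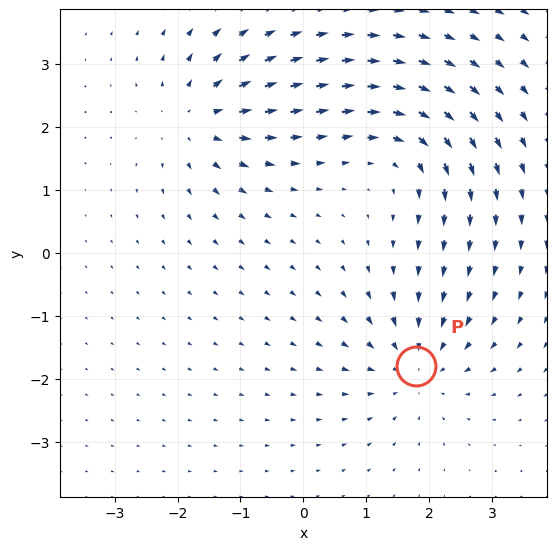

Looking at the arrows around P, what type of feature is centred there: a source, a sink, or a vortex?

At P (1.8, -1.8) the arrows converge inward. Divergence about -4, curl ≈0 — negative divergence with near-zero curl is a sink.

sink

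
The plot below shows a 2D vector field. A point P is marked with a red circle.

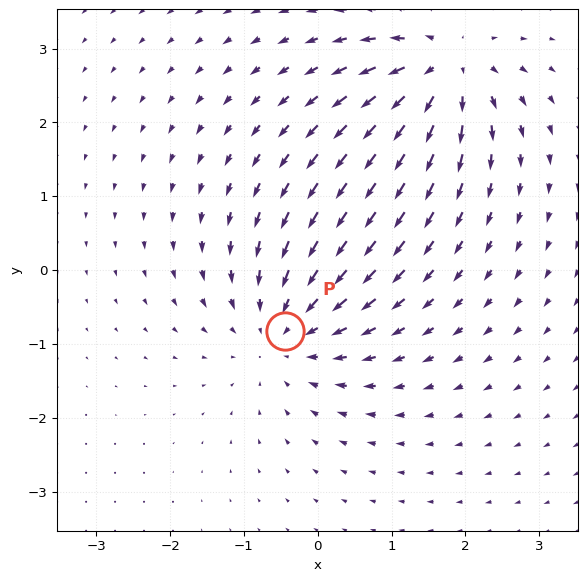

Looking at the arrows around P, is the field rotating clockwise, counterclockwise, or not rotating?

not rotating

Near P at (-0.4, -0.8) the arrows show no circulation. The curl there is ≈0.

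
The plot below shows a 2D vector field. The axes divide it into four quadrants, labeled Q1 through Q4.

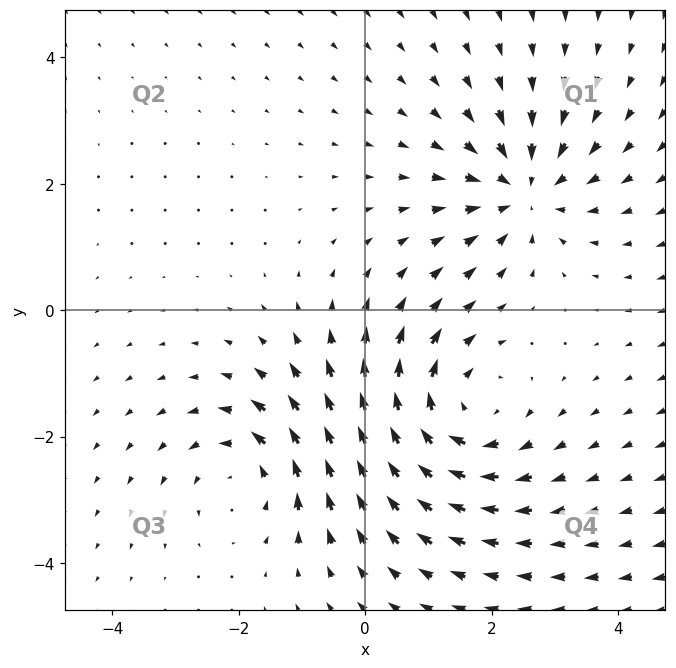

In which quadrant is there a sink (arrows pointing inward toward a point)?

Q1

The sink sits at approximately (2.5, 1.9), which lies in quadrant Q1. The divergence there is about -4, negative as expected for a sink.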